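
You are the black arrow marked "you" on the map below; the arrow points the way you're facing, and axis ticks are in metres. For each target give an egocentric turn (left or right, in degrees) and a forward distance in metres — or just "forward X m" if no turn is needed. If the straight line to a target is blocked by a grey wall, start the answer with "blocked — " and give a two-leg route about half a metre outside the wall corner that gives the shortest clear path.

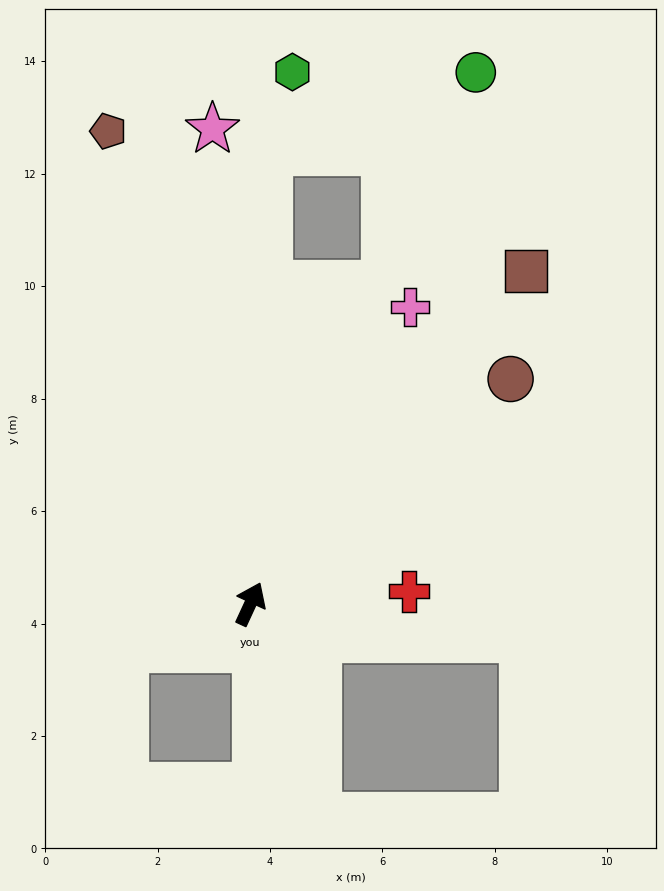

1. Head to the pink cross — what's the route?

turn right 3°, forward 6.0 m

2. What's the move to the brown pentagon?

turn left 42°, forward 8.8 m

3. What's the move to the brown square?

turn right 15°, forward 7.7 m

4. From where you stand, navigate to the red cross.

turn right 61°, forward 2.8 m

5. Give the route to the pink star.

turn left 29°, forward 8.5 m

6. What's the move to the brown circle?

turn right 24°, forward 6.1 m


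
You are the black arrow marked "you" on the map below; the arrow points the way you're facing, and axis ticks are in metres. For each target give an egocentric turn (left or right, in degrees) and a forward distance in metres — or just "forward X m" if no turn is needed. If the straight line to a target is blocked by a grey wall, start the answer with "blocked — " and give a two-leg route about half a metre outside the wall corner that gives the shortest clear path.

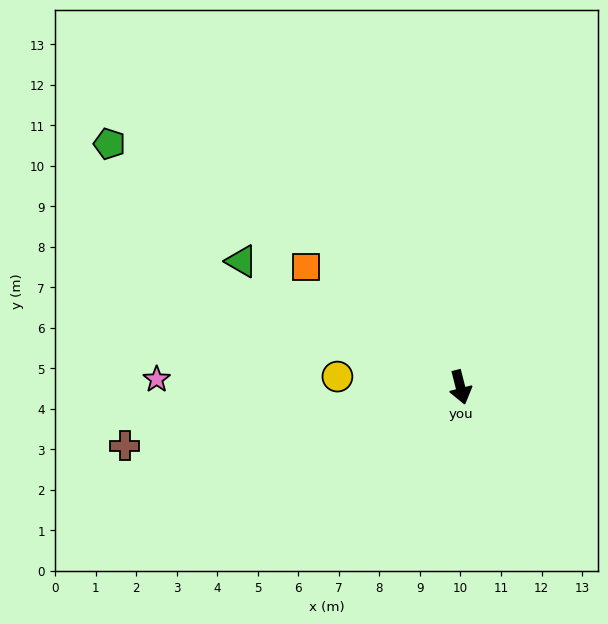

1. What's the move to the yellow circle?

turn right 109°, forward 3.0 m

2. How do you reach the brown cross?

turn right 94°, forward 8.4 m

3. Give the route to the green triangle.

turn right 134°, forward 6.2 m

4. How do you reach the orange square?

turn right 142°, forward 4.8 m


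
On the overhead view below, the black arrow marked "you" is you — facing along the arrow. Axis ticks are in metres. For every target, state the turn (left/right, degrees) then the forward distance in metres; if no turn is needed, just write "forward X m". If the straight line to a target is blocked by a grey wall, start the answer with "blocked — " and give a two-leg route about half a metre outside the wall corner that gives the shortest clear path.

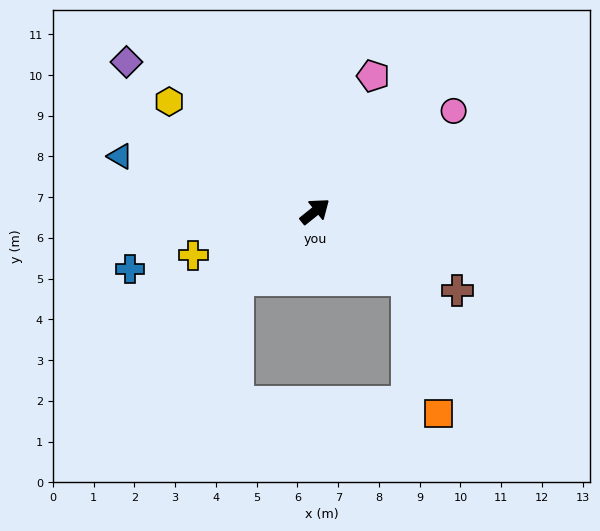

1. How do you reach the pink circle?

turn right 3°, forward 4.2 m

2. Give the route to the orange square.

blocked — turn right 75°, forward 2.8 m, then turn right 41°, forward 3.4 m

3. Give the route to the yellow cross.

turn left 161°, forward 3.2 m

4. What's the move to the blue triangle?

turn left 125°, forward 5.0 m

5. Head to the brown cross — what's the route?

turn right 68°, forward 4.0 m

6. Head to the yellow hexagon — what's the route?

turn left 104°, forward 4.5 m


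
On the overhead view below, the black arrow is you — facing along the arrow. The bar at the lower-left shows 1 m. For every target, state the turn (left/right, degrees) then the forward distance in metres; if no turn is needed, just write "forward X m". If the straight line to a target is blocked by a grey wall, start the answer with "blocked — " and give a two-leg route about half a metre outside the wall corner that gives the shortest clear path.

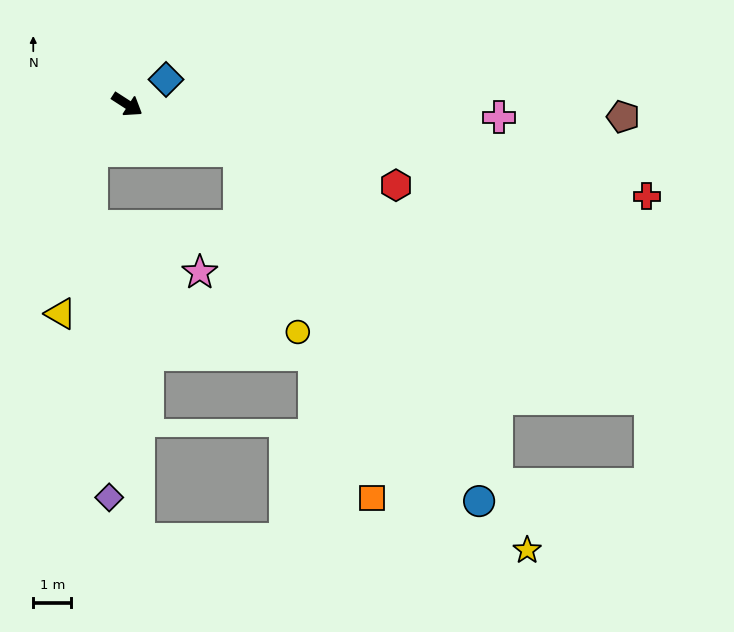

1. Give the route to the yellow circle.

blocked — turn left 10°, forward 3.2 m, then turn right 49°, forward 5.0 m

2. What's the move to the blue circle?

blocked — turn left 10°, forward 3.2 m, then turn right 33°, forward 11.2 m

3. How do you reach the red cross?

turn left 23°, forward 13.9 m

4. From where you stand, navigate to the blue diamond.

turn left 66°, forward 1.2 m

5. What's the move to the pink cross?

turn left 31°, forward 9.8 m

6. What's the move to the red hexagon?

turn left 16°, forward 7.4 m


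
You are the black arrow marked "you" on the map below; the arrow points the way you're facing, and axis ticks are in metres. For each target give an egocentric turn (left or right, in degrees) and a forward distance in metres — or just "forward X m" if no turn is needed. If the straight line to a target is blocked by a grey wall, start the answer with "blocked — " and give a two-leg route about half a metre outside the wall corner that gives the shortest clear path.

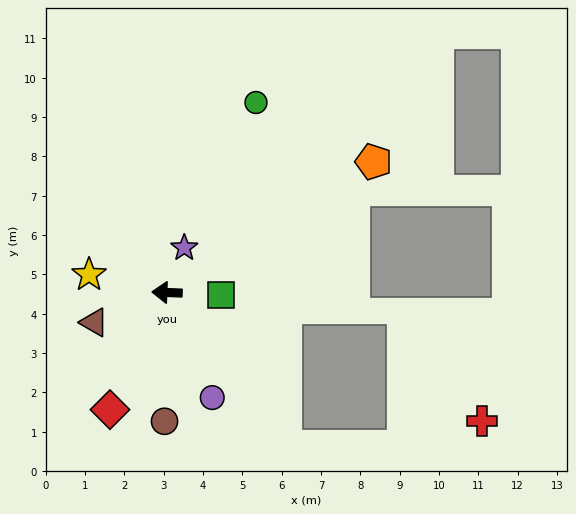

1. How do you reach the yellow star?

turn right 11°, forward 2.0 m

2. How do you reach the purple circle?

turn left 116°, forward 2.9 m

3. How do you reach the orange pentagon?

turn right 145°, forward 6.2 m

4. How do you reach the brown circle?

turn left 91°, forward 3.3 m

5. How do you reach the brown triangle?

turn left 25°, forward 2.0 m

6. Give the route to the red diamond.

turn left 66°, forward 3.3 m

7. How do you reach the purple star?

turn right 109°, forward 1.2 m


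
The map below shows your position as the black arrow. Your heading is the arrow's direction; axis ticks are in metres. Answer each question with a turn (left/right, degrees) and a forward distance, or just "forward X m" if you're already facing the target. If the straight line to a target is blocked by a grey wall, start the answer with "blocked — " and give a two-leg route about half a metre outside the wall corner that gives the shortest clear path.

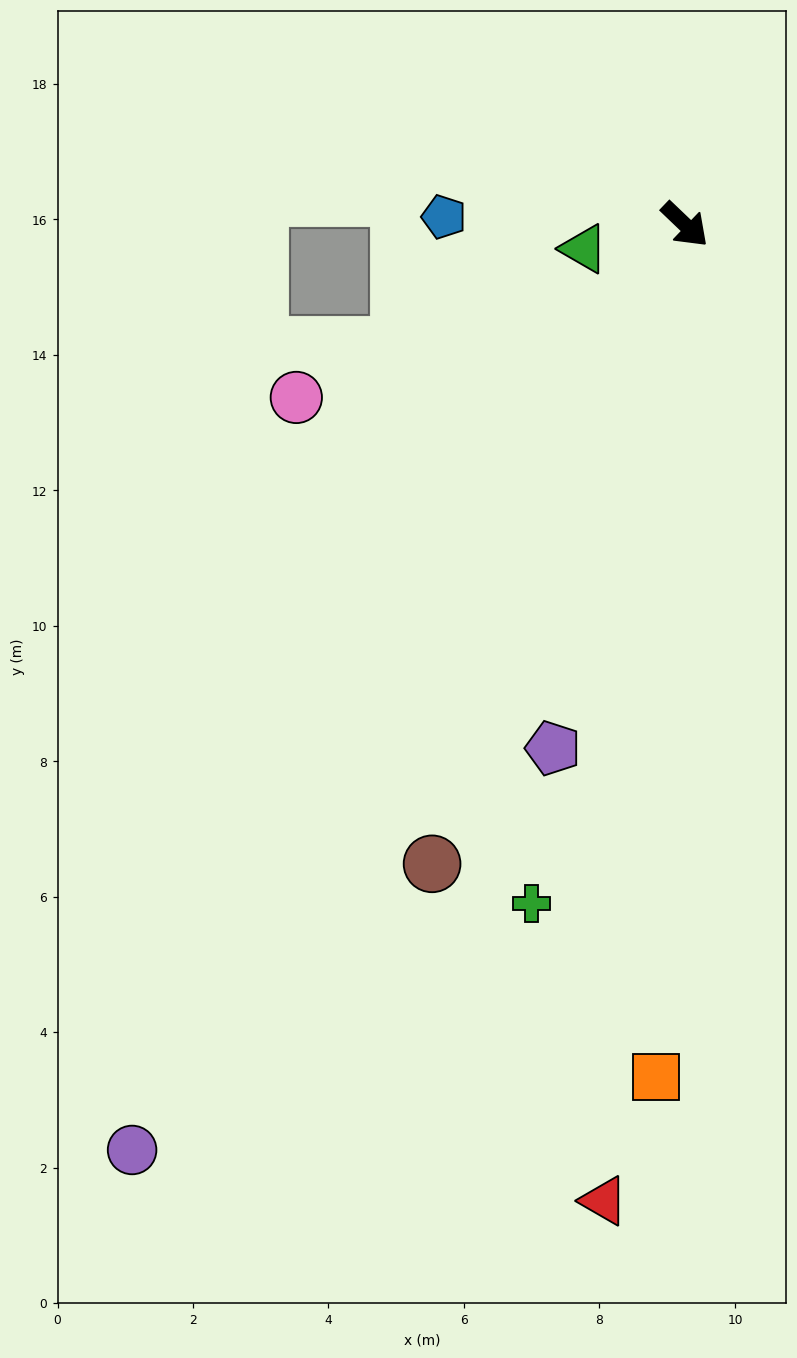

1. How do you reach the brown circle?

turn right 68°, forward 10.1 m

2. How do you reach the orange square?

turn right 48°, forward 12.6 m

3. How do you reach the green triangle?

turn right 123°, forward 1.5 m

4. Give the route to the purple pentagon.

turn right 60°, forward 8.0 m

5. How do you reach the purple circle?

turn right 77°, forward 15.9 m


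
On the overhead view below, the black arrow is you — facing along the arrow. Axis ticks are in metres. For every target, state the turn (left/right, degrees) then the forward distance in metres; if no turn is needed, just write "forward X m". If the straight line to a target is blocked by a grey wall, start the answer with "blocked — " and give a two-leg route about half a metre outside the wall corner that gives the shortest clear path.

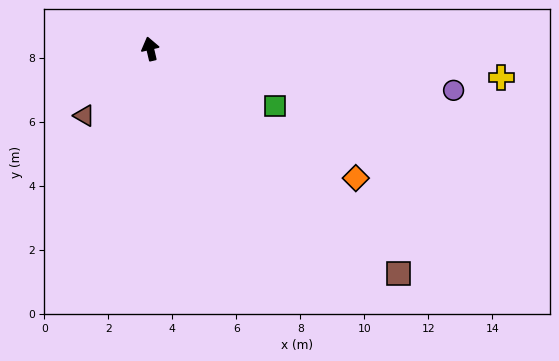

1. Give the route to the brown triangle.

turn left 122°, forward 2.9 m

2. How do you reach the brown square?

turn right 145°, forward 10.5 m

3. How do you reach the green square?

turn right 128°, forward 4.3 m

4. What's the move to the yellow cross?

turn right 108°, forward 11.0 m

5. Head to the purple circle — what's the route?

turn right 111°, forward 9.6 m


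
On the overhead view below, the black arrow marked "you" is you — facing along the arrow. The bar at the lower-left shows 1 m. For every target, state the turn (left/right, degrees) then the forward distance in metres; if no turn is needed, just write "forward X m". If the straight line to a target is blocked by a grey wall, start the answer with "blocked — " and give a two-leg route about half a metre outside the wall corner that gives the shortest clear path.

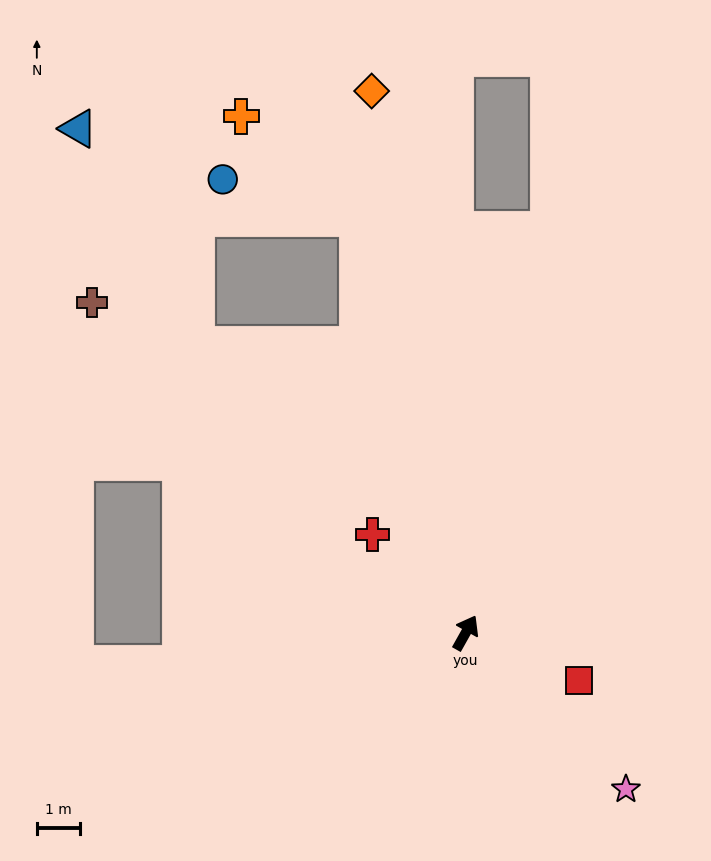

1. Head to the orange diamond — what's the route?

turn left 39°, forward 12.8 m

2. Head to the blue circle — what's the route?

blocked — turn left 44°, forward 10.0 m, then turn left 59°, forward 3.3 m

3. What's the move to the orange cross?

blocked — turn left 44°, forward 10.0 m, then turn left 34°, forward 3.6 m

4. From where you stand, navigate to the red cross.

turn left 73°, forward 3.2 m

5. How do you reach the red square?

turn right 84°, forward 2.9 m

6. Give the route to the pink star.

turn right 105°, forward 5.2 m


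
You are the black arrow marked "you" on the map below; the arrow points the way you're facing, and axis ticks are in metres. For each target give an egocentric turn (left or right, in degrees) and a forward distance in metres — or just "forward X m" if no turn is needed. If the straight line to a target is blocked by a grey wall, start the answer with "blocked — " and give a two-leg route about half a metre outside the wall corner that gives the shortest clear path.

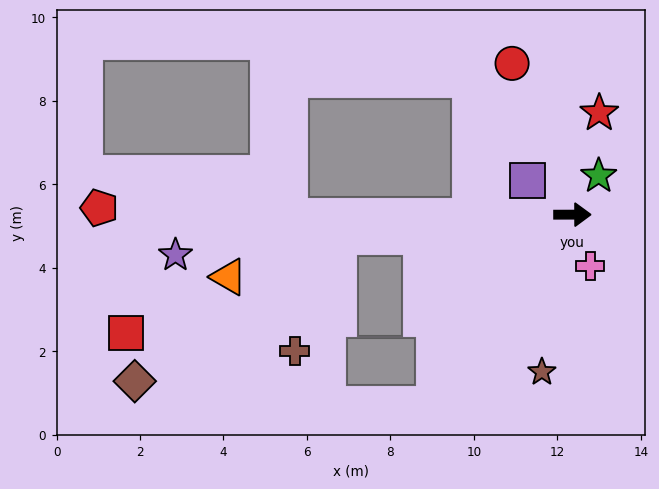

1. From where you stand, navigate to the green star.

turn left 56°, forward 1.1 m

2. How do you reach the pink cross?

turn right 71°, forward 1.3 m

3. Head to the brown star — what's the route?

turn right 101°, forward 3.8 m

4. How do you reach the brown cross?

blocked — turn right 175°, forward 5.6 m, then turn left 64°, forward 2.9 m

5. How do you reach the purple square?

turn left 142°, forward 1.4 m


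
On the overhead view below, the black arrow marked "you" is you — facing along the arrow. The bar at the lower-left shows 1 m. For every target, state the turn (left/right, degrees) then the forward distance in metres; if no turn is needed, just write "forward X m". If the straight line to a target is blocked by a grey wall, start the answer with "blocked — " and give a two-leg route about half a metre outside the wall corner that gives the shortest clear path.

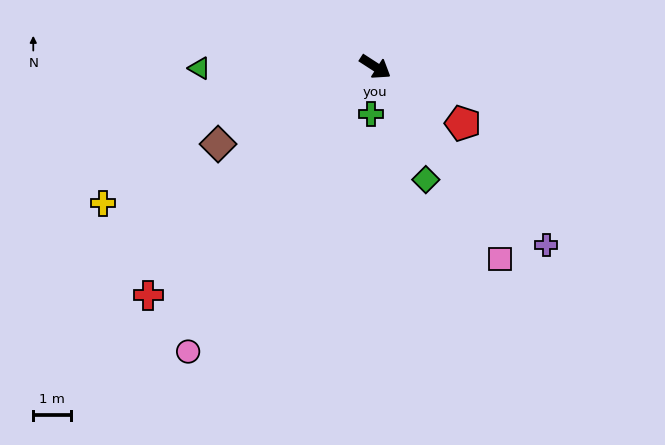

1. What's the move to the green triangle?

turn right 147°, forward 4.7 m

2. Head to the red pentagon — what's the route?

forward 2.8 m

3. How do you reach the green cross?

turn right 62°, forward 1.3 m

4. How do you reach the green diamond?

turn right 33°, forward 3.3 m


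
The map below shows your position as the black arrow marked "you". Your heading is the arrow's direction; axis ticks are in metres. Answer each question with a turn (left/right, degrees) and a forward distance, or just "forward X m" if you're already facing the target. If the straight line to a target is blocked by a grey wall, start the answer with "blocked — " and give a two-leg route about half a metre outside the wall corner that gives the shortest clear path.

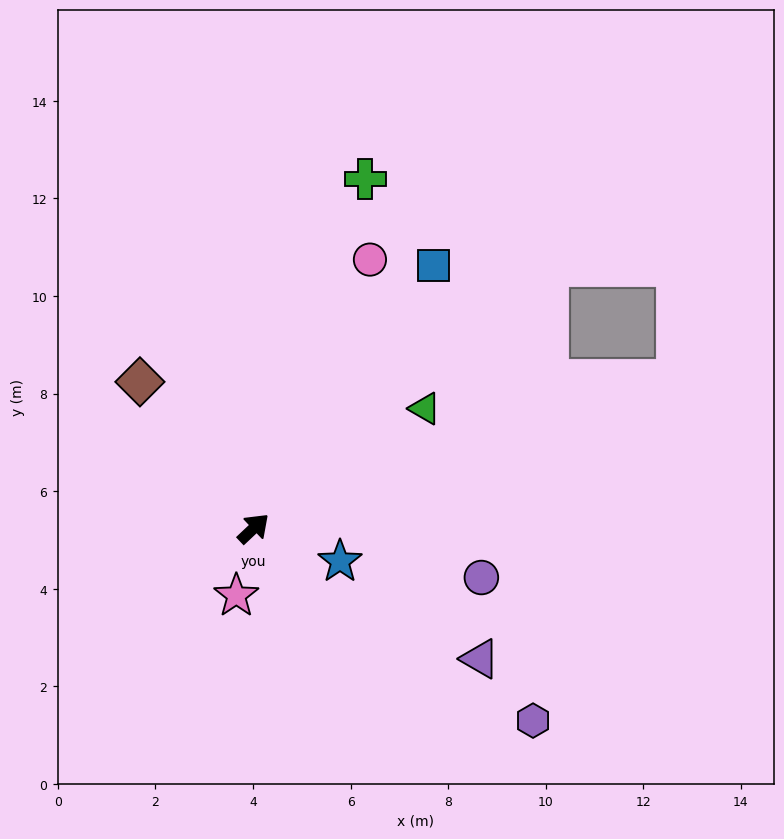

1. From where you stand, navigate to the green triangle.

turn right 8°, forward 4.3 m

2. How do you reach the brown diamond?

turn left 84°, forward 3.8 m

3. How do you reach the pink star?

turn right 148°, forward 1.4 m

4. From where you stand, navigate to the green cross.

turn left 29°, forward 7.5 m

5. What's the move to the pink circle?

turn left 23°, forward 6.0 m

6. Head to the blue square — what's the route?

turn left 12°, forward 6.5 m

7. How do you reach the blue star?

turn right 64°, forward 1.9 m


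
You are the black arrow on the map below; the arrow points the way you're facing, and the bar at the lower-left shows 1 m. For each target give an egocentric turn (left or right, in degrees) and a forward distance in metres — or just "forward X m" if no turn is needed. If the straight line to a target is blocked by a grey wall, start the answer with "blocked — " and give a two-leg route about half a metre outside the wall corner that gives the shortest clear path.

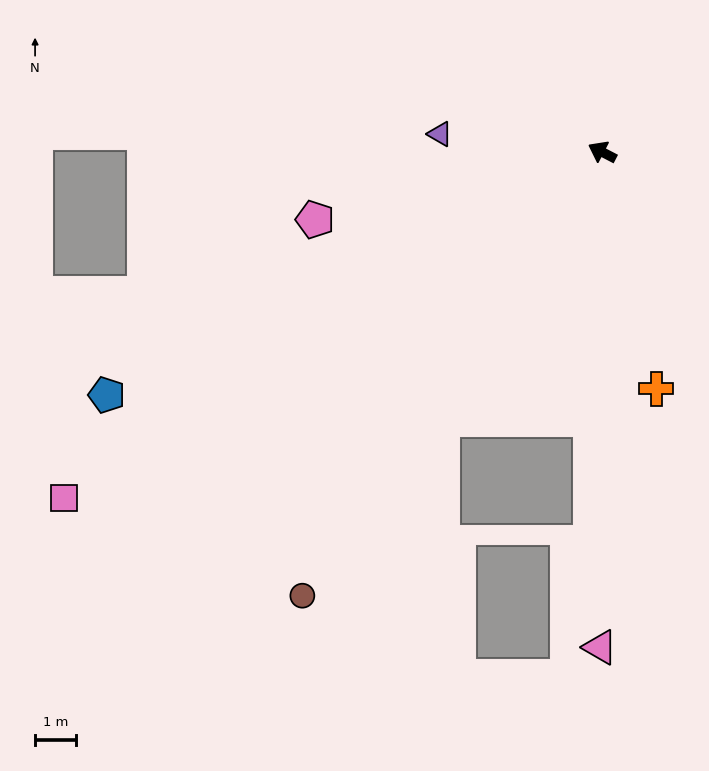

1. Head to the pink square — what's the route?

turn left 60°, forward 15.6 m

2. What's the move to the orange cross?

turn left 130°, forward 5.9 m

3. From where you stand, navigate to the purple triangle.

turn left 21°, forward 4.0 m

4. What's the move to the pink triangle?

turn left 117°, forward 12.1 m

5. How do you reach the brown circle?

turn left 83°, forward 13.1 m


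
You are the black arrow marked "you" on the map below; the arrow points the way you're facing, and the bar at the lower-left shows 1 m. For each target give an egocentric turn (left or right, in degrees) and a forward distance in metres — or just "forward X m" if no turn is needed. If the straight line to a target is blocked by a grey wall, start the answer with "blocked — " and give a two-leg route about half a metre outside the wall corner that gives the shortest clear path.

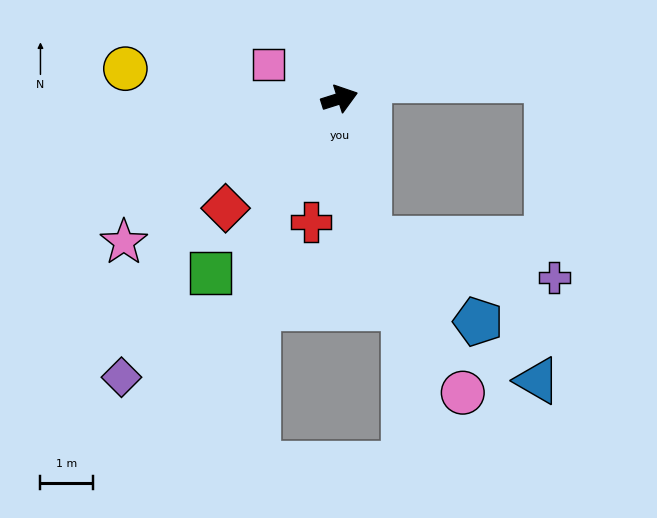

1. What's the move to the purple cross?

blocked — turn right 95°, forward 2.7 m, then turn left 66°, forward 3.6 m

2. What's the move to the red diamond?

turn right 154°, forward 3.0 m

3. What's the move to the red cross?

turn right 121°, forward 2.4 m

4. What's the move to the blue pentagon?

blocked — turn right 95°, forward 2.7 m, then turn left 40°, forward 2.6 m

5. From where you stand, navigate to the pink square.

turn left 137°, forward 1.5 m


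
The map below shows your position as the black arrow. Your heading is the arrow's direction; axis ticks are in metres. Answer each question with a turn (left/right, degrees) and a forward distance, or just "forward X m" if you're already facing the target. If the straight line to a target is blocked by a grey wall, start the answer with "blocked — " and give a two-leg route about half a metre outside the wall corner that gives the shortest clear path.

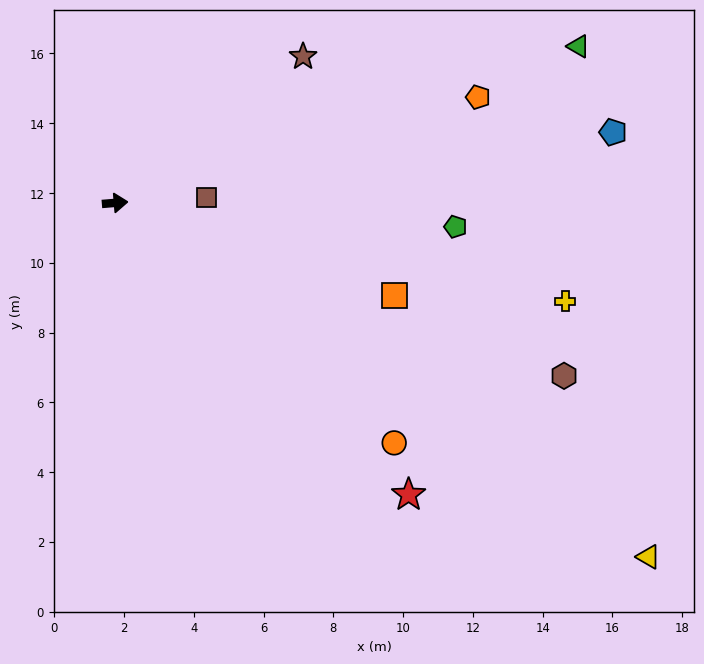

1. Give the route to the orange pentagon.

turn left 12°, forward 10.8 m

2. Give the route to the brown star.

turn left 33°, forward 6.8 m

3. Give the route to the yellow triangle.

turn right 38°, forward 18.3 m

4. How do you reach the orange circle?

turn right 45°, forward 10.5 m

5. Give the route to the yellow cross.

turn right 17°, forward 13.2 m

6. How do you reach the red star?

turn right 49°, forward 11.9 m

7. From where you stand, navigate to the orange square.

turn right 23°, forward 8.4 m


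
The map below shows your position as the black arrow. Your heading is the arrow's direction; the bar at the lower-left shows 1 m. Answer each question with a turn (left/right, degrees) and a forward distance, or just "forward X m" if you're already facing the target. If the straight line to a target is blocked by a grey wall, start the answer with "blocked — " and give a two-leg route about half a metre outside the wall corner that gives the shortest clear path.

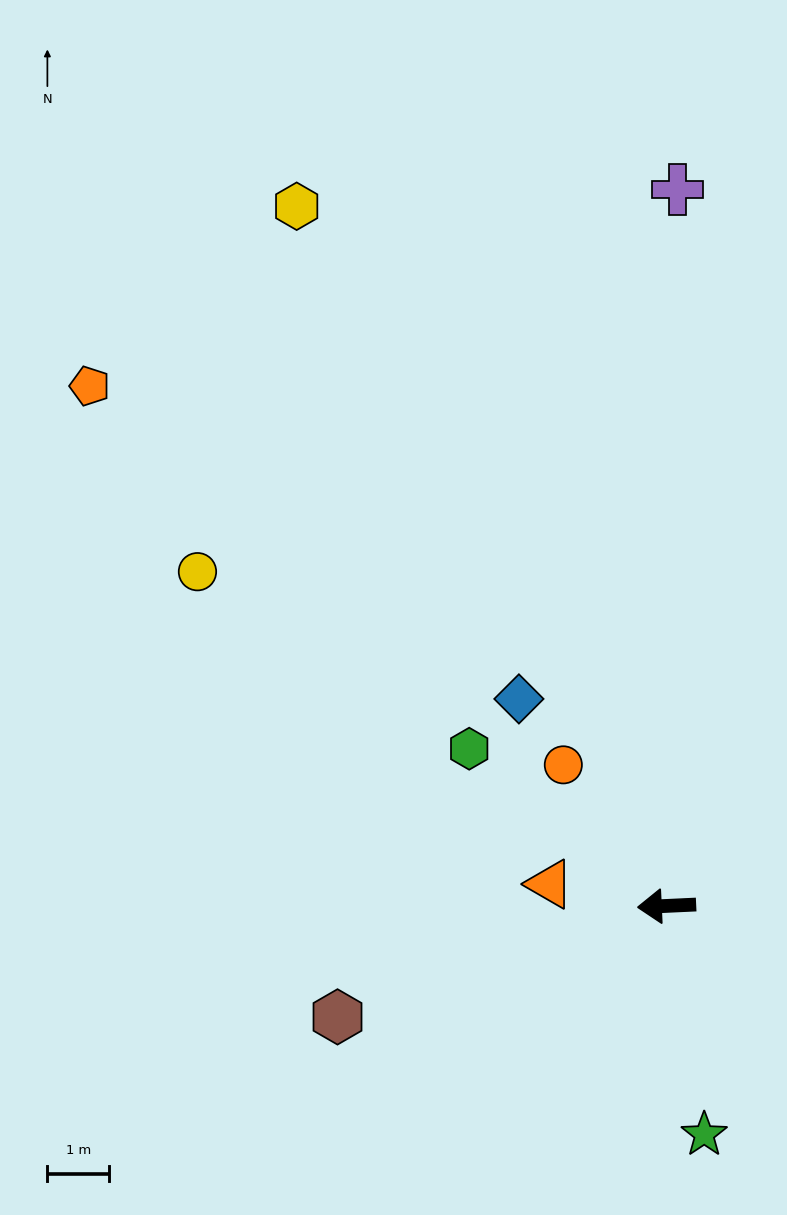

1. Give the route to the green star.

turn left 97°, forward 3.8 m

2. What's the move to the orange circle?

turn right 56°, forward 2.8 m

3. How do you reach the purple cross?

turn right 94°, forward 11.6 m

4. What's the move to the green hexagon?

turn right 41°, forward 4.1 m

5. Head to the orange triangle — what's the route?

turn right 13°, forward 1.9 m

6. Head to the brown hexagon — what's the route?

turn left 16°, forward 5.6 m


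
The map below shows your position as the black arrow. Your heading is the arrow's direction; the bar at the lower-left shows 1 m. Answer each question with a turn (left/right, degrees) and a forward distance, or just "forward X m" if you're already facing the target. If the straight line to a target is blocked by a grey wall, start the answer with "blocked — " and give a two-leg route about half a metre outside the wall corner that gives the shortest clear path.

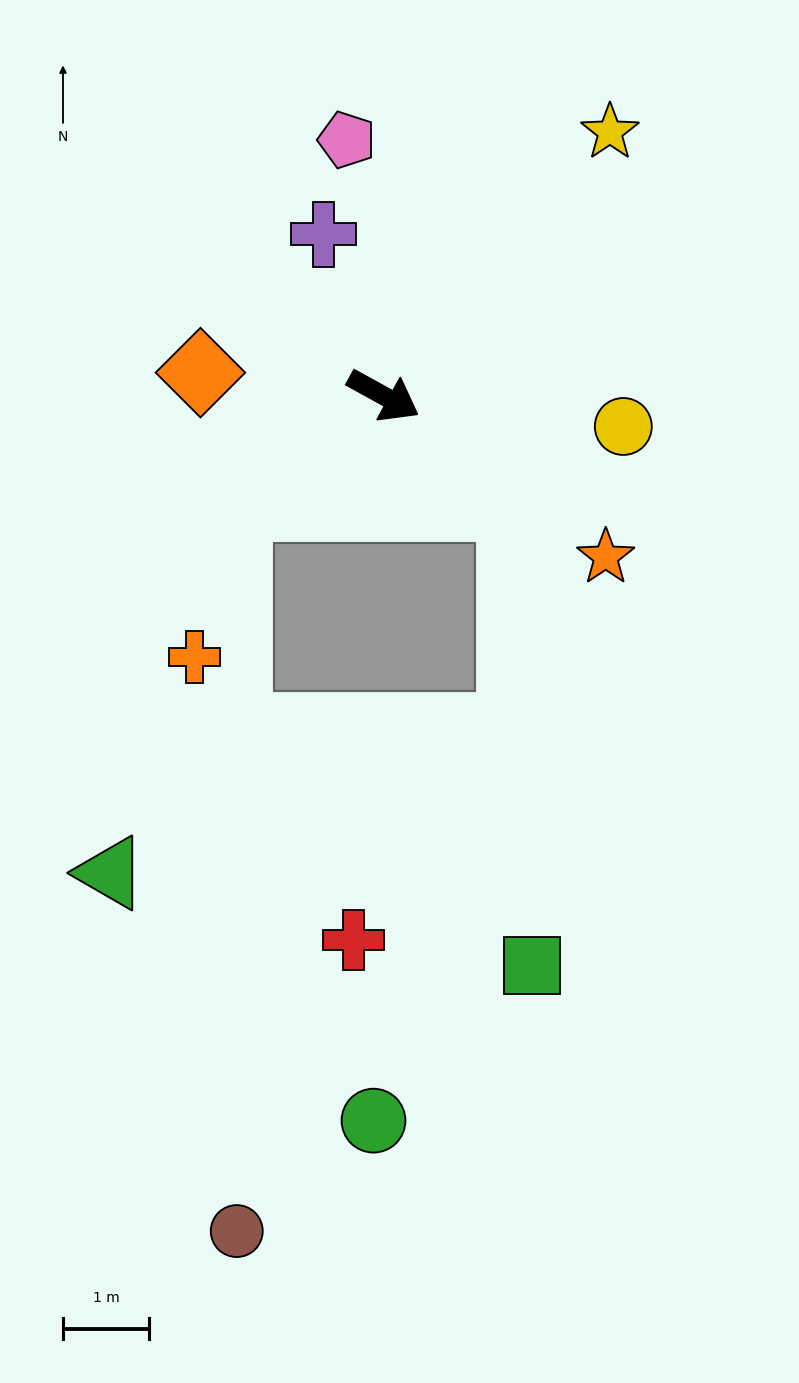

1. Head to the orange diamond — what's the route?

turn right 158°, forward 2.1 m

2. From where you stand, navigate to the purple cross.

turn left 139°, forward 2.0 m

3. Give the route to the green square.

blocked — turn right 11°, forward 2.0 m, then turn right 48°, forward 5.3 m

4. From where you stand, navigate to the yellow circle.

turn left 22°, forward 2.8 m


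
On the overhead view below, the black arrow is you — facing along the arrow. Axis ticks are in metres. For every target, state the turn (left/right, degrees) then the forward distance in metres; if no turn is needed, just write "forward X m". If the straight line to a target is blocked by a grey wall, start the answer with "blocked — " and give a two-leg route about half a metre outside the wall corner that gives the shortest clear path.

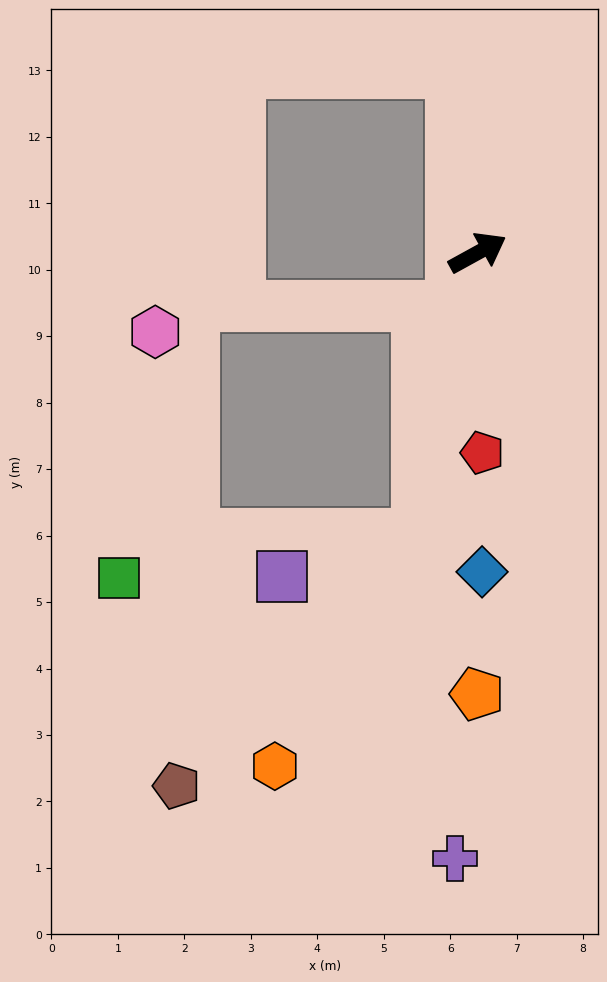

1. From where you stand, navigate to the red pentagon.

turn right 117°, forward 3.0 m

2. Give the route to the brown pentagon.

blocked — turn right 130°, forward 4.4 m, then turn right 33°, forward 5.2 m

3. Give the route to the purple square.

blocked — turn right 130°, forward 4.4 m, then turn right 63°, forward 2.2 m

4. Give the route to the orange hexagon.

blocked — turn right 130°, forward 4.4 m, then turn right 21°, forward 4.1 m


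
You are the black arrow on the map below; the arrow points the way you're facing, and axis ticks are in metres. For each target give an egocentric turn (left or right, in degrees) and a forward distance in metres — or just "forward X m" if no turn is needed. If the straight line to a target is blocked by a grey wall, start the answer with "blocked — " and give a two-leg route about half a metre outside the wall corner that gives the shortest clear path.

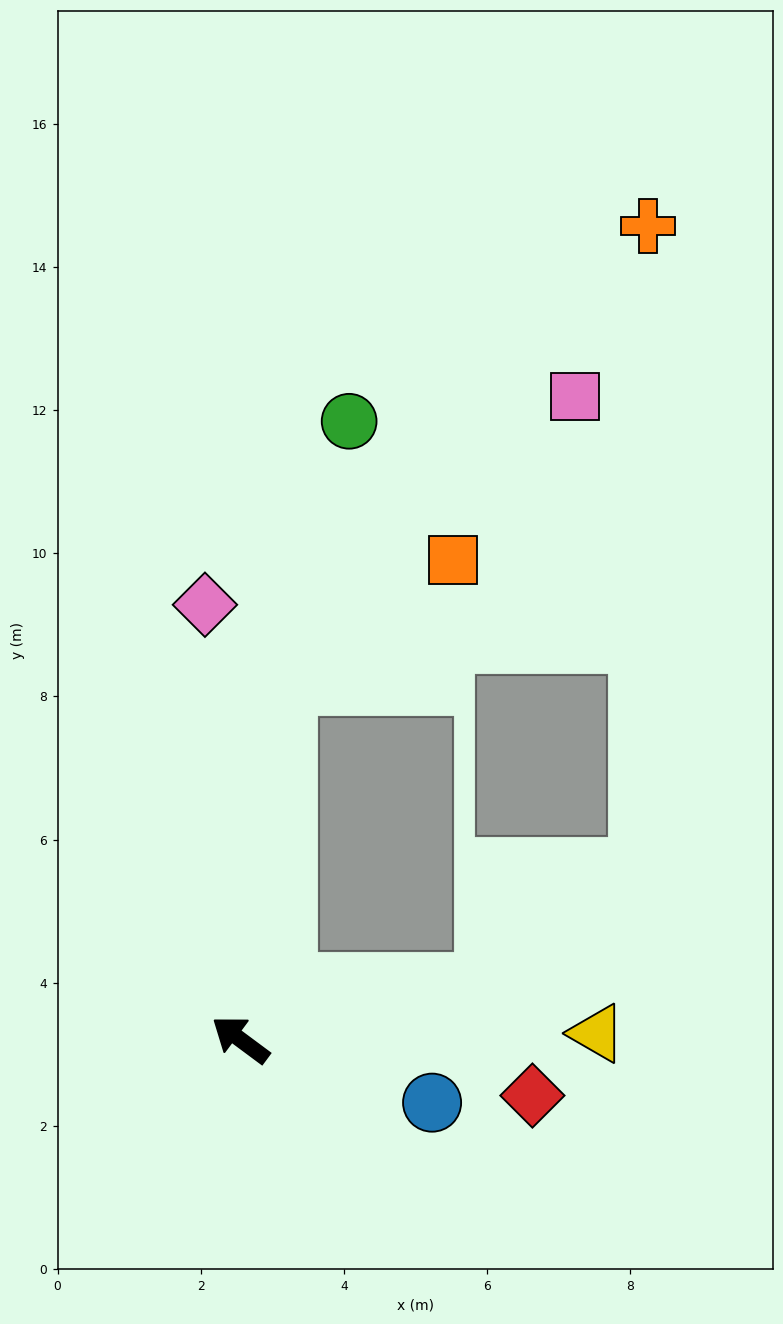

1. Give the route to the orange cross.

blocked — turn right 61°, forward 5.0 m, then turn right 31°, forward 8.2 m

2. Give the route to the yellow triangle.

turn right 142°, forward 5.0 m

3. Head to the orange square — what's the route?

blocked — turn right 61°, forward 5.0 m, then turn right 46°, forward 2.9 m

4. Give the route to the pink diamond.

turn right 49°, forward 6.1 m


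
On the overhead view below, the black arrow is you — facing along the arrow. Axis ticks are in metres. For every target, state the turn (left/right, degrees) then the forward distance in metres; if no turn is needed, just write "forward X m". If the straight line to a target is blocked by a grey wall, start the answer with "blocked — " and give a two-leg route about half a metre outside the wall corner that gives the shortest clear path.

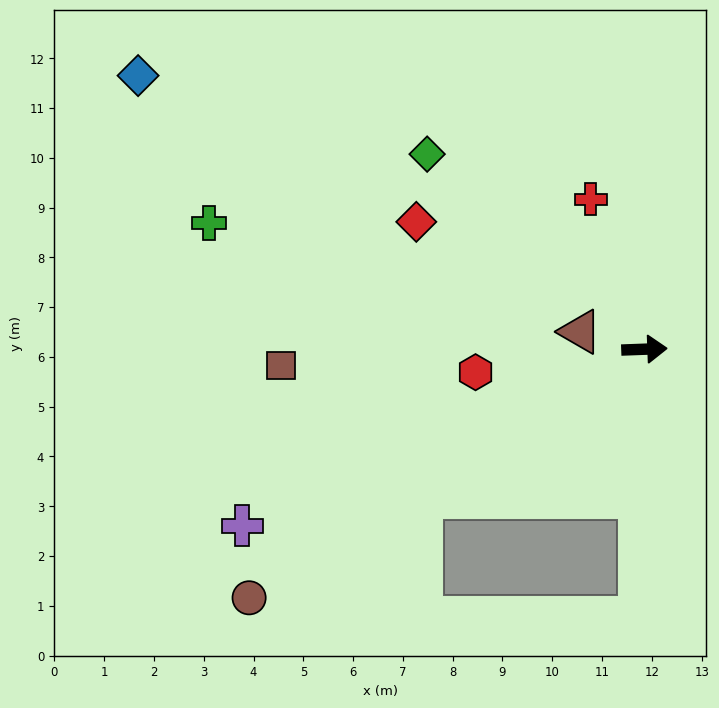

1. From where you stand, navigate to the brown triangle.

turn left 163°, forward 1.3 m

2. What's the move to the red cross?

turn left 108°, forward 3.2 m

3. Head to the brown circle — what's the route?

turn right 150°, forward 9.4 m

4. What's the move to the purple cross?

turn right 158°, forward 8.8 m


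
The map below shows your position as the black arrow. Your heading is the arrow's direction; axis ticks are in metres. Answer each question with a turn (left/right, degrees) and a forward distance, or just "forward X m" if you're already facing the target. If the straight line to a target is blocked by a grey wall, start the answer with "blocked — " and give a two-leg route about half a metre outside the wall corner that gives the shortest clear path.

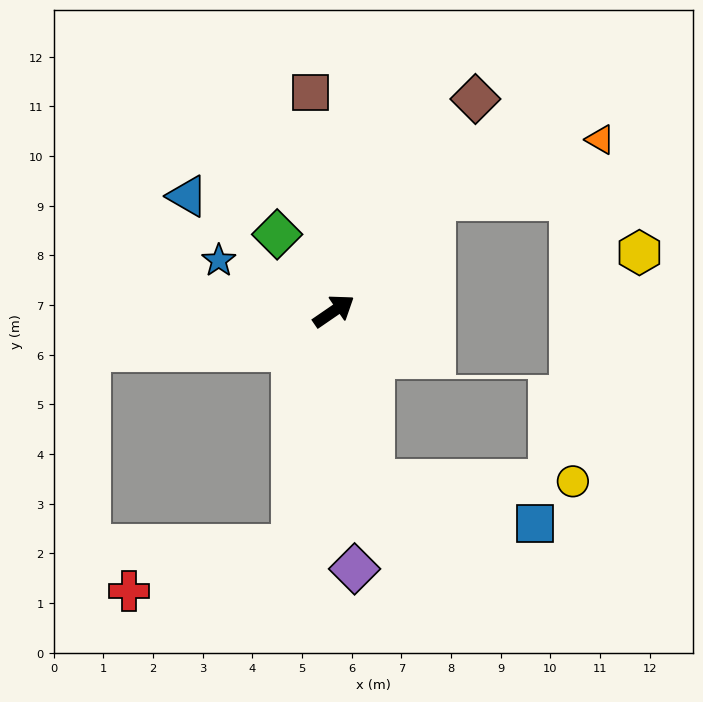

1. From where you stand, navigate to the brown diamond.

turn left 22°, forward 5.1 m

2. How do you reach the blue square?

blocked — turn right 111°, forward 3.5 m, then turn left 62°, forward 3.4 m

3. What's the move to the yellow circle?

blocked — turn right 111°, forward 3.5 m, then turn left 76°, forward 4.0 m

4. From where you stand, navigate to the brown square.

turn left 62°, forward 4.4 m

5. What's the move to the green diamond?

turn left 92°, forward 1.9 m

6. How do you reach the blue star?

turn left 122°, forward 2.5 m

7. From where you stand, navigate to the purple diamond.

turn right 120°, forward 5.2 m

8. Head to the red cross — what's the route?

blocked — turn right 134°, forward 4.8 m, then turn right 65°, forward 3.4 m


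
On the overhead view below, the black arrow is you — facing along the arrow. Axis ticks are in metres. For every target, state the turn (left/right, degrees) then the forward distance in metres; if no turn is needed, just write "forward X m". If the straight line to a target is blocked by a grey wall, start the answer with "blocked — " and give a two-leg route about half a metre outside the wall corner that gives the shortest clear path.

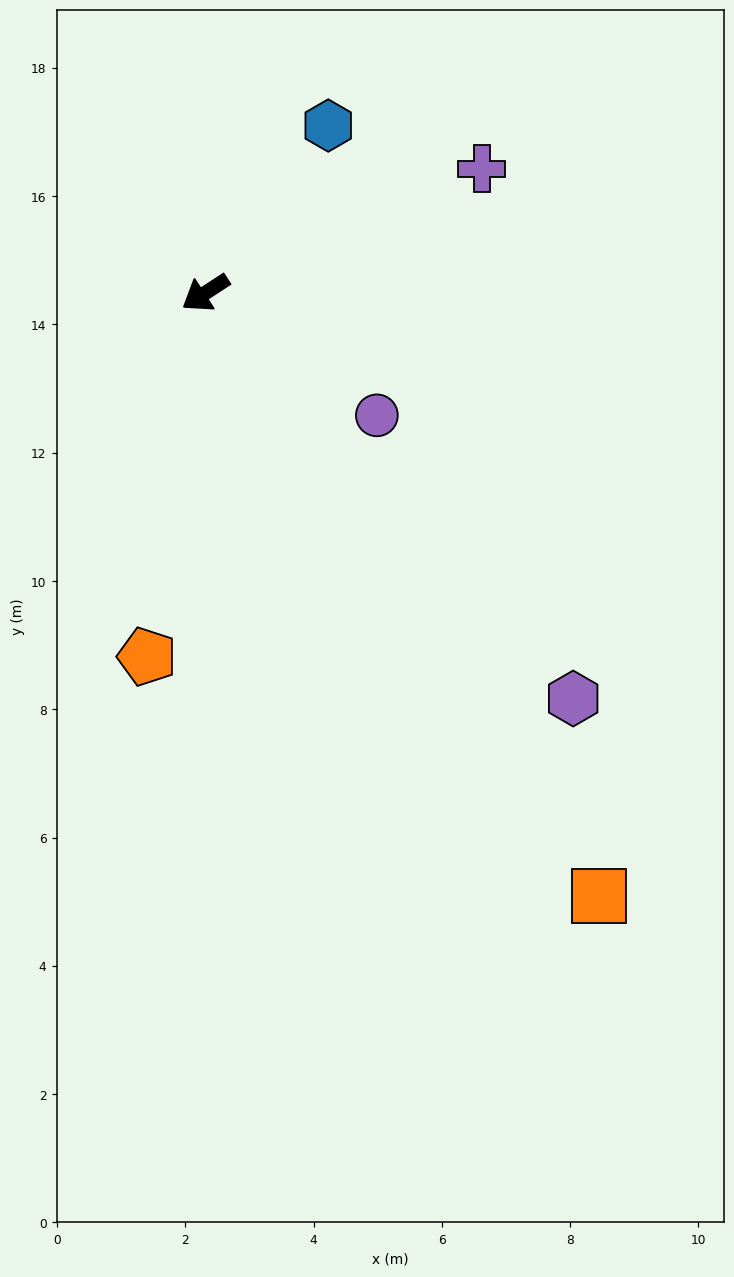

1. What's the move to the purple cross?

turn left 171°, forward 4.7 m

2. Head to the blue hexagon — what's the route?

turn right 159°, forward 3.2 m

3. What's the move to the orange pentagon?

turn left 48°, forward 5.7 m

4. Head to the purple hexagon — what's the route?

turn left 99°, forward 8.5 m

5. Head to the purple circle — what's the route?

turn left 111°, forward 3.3 m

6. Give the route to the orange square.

turn left 90°, forward 11.2 m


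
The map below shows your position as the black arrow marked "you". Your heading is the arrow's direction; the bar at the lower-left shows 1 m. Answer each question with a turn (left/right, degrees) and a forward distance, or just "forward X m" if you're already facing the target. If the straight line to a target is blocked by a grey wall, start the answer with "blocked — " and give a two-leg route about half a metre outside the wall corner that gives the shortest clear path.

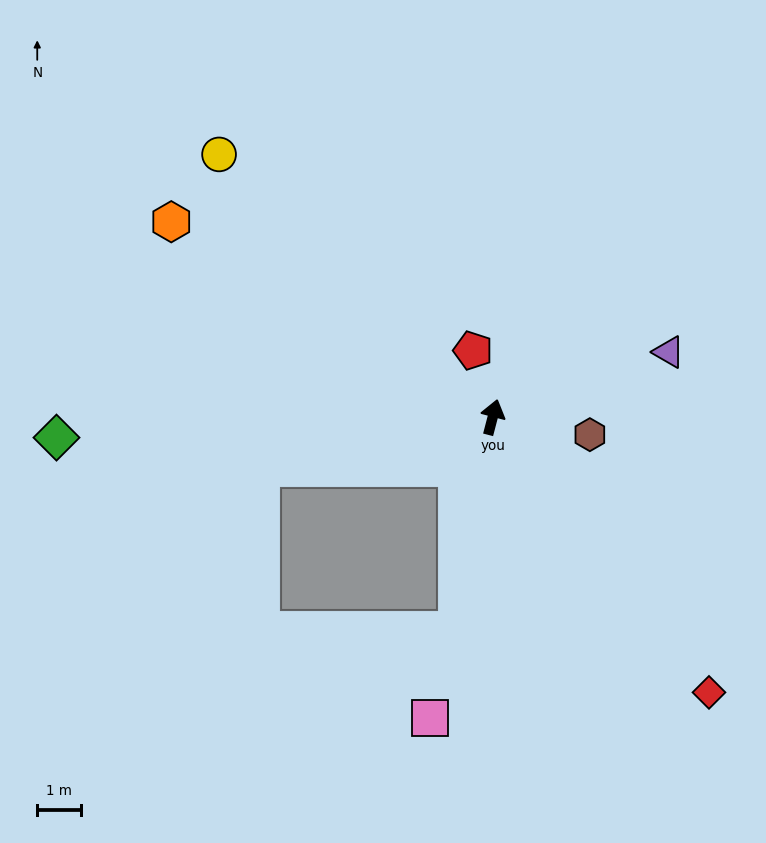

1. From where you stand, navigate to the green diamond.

turn left 107°, forward 9.9 m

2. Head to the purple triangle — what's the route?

turn right 55°, forward 4.3 m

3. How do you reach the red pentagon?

turn left 31°, forward 1.6 m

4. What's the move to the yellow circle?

turn left 61°, forward 8.6 m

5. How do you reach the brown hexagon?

turn right 86°, forward 2.2 m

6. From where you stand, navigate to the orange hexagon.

turn left 73°, forward 8.5 m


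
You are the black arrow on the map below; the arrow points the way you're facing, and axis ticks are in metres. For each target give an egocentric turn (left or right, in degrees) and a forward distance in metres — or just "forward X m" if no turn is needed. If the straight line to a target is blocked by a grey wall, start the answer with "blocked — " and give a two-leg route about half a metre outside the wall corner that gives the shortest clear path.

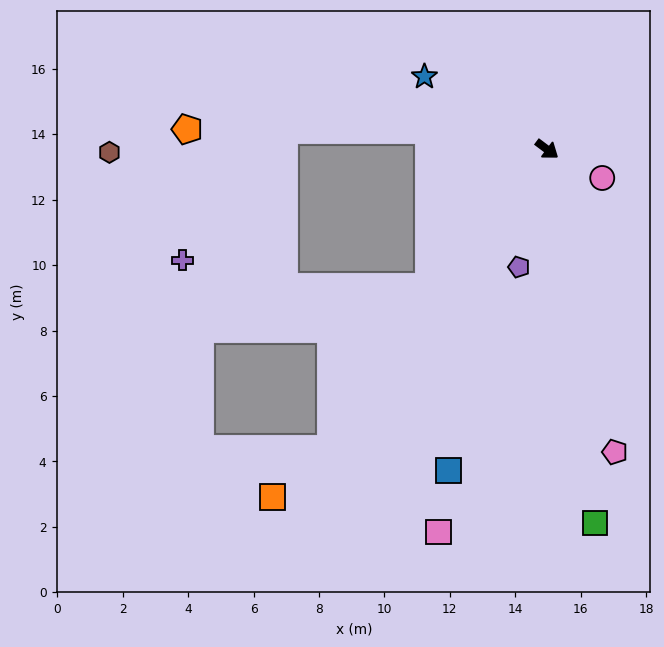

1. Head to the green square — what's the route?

turn right 46°, forward 11.5 m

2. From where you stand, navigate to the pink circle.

turn left 9°, forward 1.9 m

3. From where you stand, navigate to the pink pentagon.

turn right 41°, forward 9.5 m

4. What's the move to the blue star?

turn right 174°, forward 4.4 m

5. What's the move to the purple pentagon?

turn right 67°, forward 3.7 m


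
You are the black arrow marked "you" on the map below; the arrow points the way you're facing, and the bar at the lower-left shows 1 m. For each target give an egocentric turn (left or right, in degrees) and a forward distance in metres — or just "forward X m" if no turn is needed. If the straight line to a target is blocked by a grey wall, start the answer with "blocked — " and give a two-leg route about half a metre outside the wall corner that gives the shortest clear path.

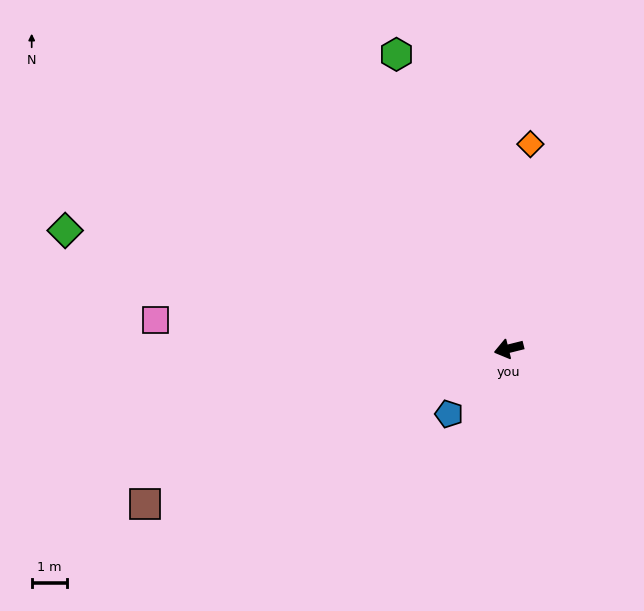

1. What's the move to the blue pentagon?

turn left 34°, forward 2.5 m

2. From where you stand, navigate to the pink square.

turn right 19°, forward 9.9 m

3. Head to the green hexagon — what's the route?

turn right 83°, forward 8.8 m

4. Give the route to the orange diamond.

turn right 110°, forward 5.8 m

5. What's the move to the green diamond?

turn right 29°, forward 12.8 m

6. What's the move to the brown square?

turn left 9°, forward 11.0 m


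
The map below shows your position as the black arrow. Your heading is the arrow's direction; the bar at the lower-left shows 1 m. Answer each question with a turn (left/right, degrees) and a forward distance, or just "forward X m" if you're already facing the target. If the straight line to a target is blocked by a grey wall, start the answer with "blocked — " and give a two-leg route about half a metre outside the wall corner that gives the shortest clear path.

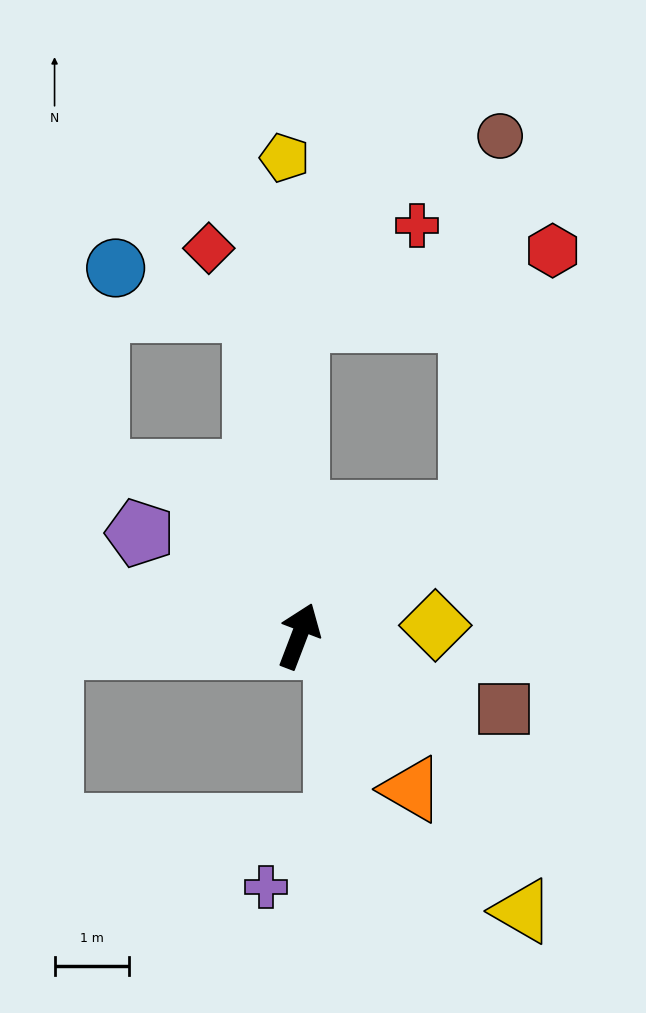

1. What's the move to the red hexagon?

blocked — turn right 33°, forward 2.8 m, then turn left 36°, forward 3.7 m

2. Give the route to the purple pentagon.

turn left 78°, forward 2.5 m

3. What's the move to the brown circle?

blocked — turn right 33°, forward 2.8 m, then turn left 49°, forward 5.1 m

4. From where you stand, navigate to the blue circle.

blocked — turn left 29°, forward 4.4 m, then turn left 65°, forward 1.9 m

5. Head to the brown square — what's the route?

turn right 89°, forward 2.9 m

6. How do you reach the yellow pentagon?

turn left 23°, forward 6.4 m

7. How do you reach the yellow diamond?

turn right 65°, forward 1.8 m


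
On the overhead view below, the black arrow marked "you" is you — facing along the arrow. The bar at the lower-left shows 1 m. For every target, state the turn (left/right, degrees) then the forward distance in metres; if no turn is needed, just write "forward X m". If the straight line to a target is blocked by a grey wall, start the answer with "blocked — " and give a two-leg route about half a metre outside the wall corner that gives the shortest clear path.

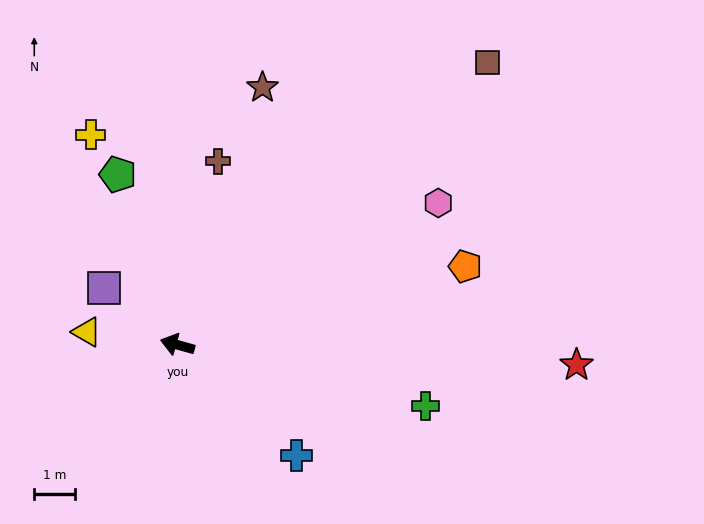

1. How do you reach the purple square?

turn right 22°, forward 2.3 m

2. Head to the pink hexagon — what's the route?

turn right 136°, forward 7.2 m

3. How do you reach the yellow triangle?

turn left 8°, forward 2.2 m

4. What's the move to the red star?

turn right 167°, forward 9.8 m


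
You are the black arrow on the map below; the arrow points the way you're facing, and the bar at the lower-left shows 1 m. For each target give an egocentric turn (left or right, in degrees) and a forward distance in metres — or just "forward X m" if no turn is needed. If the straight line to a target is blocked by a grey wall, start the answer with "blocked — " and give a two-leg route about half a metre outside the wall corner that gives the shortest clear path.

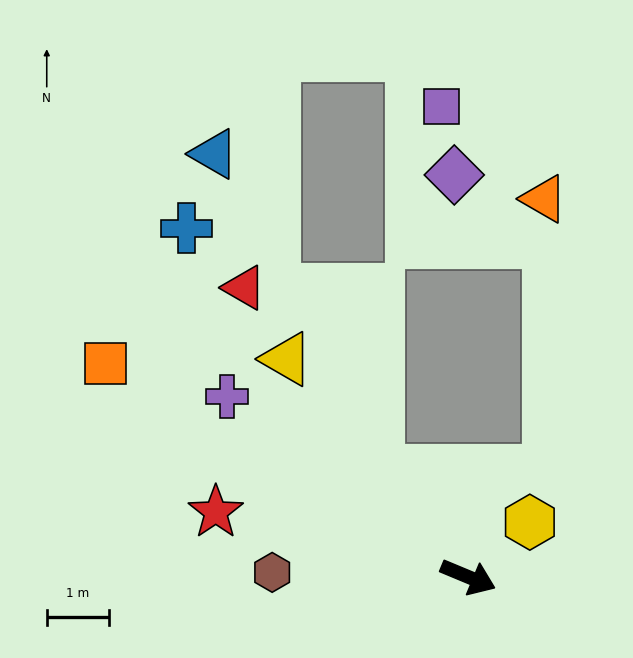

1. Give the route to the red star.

turn right 172°, forward 4.2 m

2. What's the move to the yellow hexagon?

turn left 64°, forward 1.3 m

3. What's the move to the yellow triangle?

turn left 152°, forward 4.6 m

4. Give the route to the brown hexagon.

turn right 159°, forward 3.2 m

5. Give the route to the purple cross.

turn left 166°, forward 4.9 m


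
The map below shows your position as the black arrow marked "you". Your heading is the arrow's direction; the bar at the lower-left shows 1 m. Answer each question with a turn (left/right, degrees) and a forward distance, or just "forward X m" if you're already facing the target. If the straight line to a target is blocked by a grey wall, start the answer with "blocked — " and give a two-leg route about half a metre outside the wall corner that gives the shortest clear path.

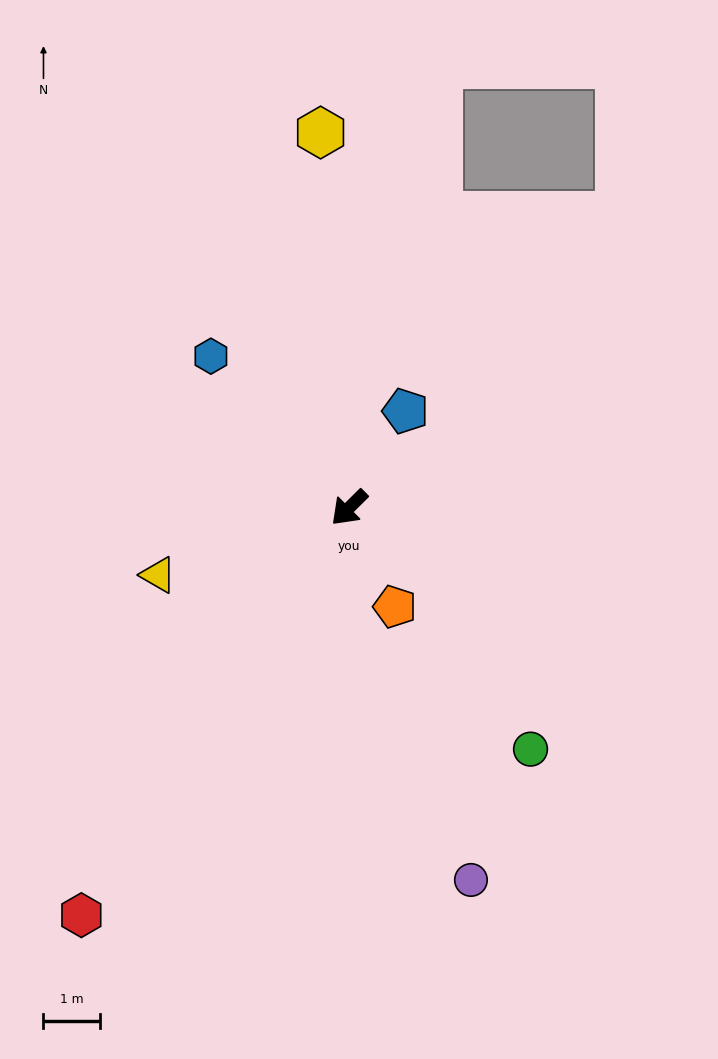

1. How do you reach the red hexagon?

turn left 12°, forward 8.7 m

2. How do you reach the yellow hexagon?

turn right 130°, forward 6.7 m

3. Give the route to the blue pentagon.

turn right 165°, forward 2.0 m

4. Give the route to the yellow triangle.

turn right 25°, forward 3.6 m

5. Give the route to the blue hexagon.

turn right 92°, forward 3.7 m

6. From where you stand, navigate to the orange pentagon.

turn left 70°, forward 1.9 m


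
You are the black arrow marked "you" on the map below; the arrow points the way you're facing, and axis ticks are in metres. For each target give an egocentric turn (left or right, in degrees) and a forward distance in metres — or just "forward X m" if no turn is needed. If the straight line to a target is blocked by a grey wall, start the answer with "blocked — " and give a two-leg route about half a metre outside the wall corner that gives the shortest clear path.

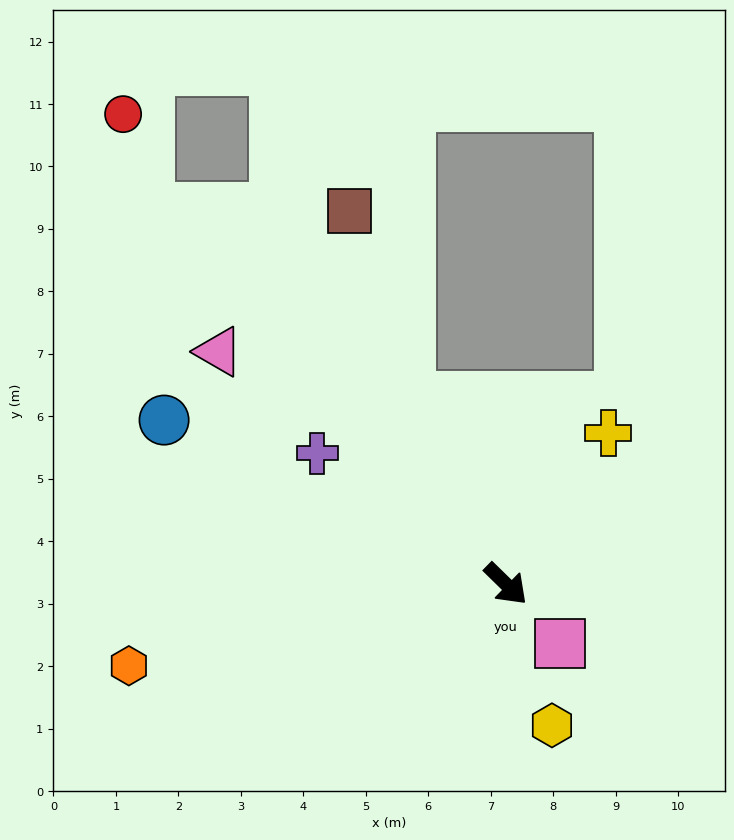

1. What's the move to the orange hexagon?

turn right 123°, forward 6.2 m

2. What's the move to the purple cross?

turn right 170°, forward 3.7 m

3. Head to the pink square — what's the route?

turn right 3°, forward 1.3 m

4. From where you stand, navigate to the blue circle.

turn right 161°, forward 6.1 m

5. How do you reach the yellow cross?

turn left 100°, forward 2.9 m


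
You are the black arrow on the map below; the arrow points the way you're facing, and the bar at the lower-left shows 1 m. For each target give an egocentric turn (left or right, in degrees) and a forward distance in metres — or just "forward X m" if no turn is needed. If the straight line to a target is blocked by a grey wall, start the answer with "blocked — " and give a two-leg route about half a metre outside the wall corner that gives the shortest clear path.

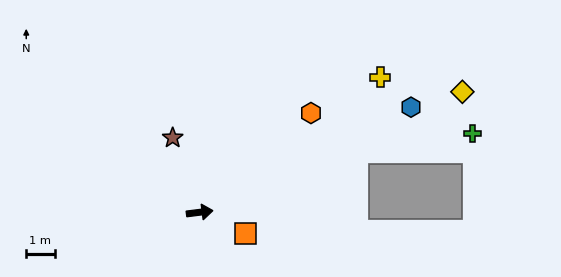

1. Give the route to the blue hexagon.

turn left 19°, forward 8.3 m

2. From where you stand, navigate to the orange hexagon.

turn left 35°, forward 5.2 m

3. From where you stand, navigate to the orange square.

turn right 32°, forward 1.8 m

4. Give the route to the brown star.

turn left 103°, forward 2.8 m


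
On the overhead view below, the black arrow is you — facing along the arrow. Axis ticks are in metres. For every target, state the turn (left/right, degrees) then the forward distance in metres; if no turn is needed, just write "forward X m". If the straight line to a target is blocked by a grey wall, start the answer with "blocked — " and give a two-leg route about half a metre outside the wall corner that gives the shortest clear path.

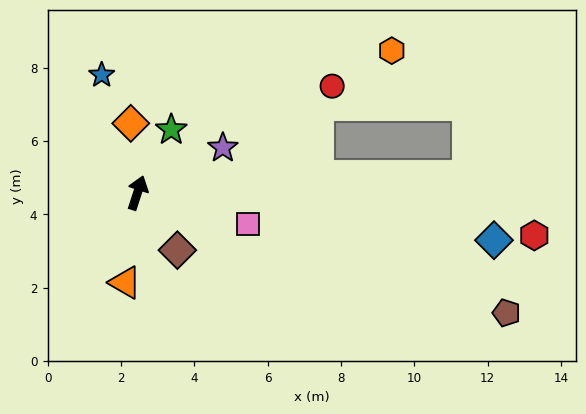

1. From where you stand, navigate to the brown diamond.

turn right 127°, forward 1.9 m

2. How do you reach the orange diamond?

turn left 24°, forward 1.9 m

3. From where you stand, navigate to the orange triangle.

turn right 170°, forward 2.5 m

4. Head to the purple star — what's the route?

turn right 44°, forward 2.6 m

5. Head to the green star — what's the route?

turn right 10°, forward 2.0 m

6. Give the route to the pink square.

turn right 88°, forward 3.1 m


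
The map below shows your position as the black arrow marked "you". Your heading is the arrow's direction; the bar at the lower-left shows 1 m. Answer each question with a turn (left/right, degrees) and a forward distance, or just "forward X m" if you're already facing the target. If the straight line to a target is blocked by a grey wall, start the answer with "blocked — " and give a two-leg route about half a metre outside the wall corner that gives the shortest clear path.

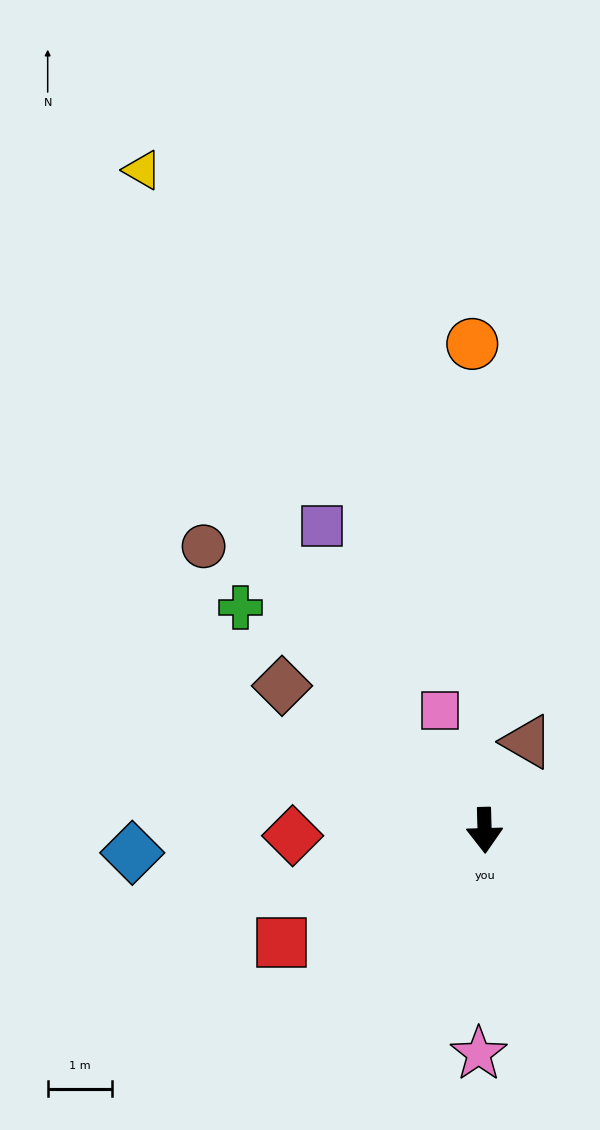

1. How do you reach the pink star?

turn right 3°, forward 3.5 m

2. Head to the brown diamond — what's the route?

turn right 127°, forward 3.9 m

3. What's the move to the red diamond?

turn right 90°, forward 3.0 m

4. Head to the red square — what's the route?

turn right 63°, forward 3.6 m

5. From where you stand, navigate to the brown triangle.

turn left 153°, forward 1.5 m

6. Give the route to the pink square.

turn right 161°, forward 2.0 m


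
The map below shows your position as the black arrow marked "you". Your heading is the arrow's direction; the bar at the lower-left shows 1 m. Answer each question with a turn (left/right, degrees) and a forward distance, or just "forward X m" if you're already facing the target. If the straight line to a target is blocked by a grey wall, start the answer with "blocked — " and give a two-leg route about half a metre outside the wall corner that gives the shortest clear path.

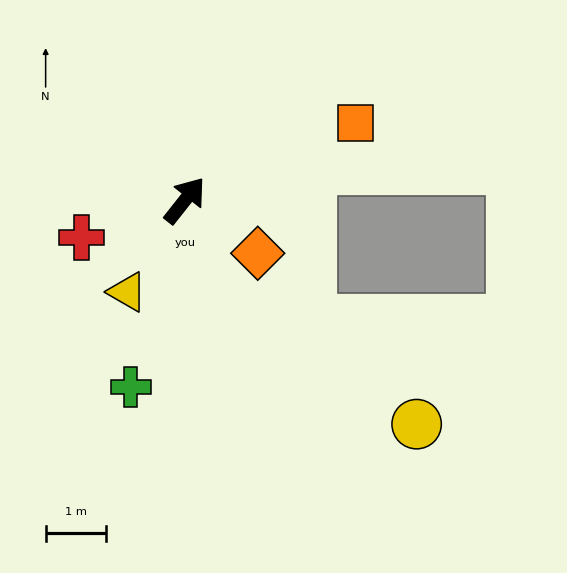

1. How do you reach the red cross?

turn left 148°, forward 1.8 m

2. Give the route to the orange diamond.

turn right 88°, forward 1.5 m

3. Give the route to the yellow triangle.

turn right 174°, forward 1.8 m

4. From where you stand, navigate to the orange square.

turn right 27°, forward 3.1 m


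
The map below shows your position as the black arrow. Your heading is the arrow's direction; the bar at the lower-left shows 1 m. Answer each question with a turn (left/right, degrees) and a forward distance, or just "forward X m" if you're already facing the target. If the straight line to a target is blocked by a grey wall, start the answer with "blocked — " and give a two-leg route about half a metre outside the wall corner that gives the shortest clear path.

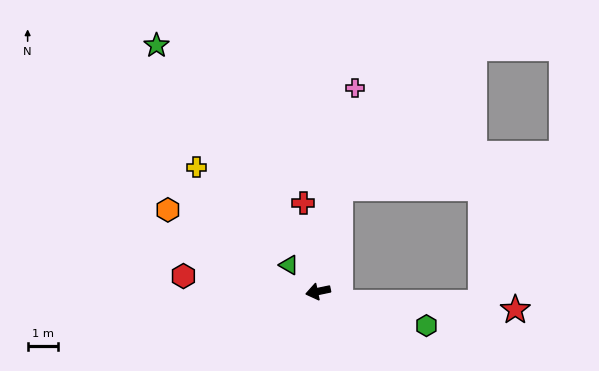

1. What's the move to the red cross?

turn right 92°, forward 2.9 m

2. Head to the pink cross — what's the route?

turn right 112°, forward 6.7 m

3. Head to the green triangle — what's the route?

turn right 54°, forward 1.3 m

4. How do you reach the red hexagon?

turn right 18°, forward 4.4 m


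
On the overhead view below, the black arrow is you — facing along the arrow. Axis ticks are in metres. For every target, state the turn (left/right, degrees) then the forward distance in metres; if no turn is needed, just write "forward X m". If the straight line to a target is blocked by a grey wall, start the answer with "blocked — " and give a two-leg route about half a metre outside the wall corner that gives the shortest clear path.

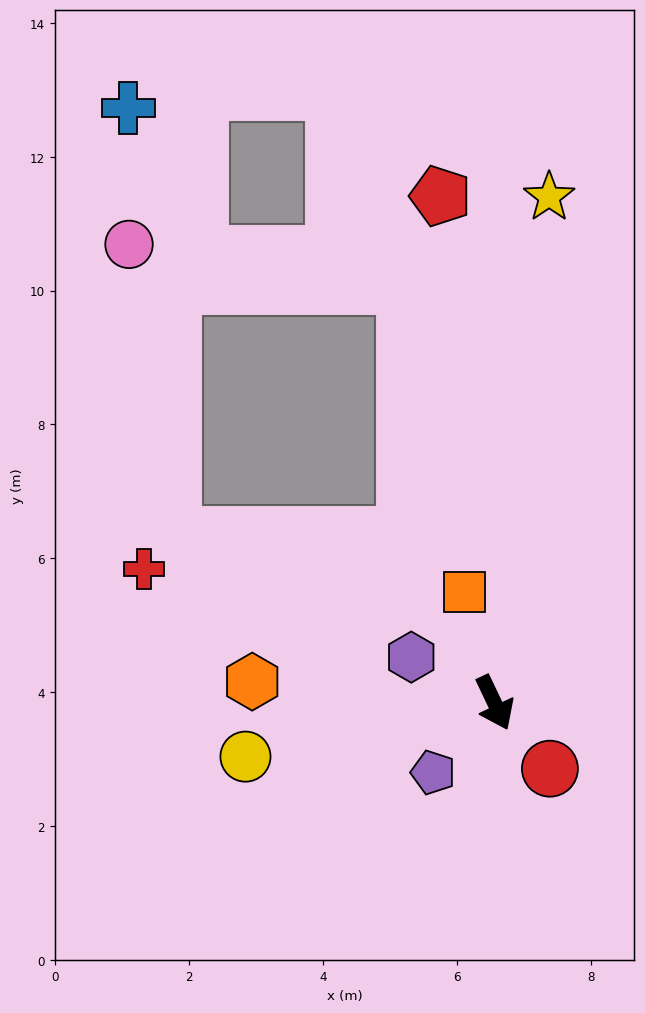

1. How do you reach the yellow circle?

turn right 103°, forward 3.8 m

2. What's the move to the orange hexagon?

turn right 120°, forward 3.6 m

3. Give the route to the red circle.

turn left 15°, forward 1.3 m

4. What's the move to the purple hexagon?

turn right 144°, forward 1.4 m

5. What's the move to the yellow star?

turn left 148°, forward 7.6 m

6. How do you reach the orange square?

turn left 170°, forward 1.7 m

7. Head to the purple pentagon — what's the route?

turn right 67°, forward 1.4 m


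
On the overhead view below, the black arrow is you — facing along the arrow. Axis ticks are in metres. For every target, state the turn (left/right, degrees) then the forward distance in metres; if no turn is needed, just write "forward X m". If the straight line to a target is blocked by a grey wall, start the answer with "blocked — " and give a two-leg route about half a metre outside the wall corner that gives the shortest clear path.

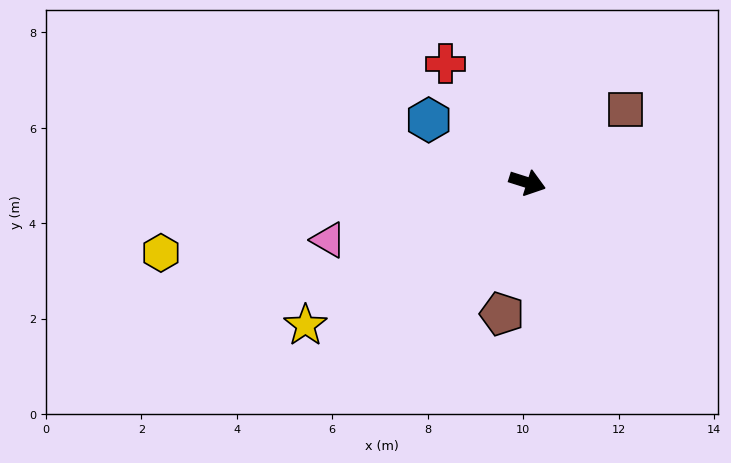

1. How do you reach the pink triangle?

turn right 146°, forward 4.3 m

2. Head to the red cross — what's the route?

turn left 142°, forward 3.0 m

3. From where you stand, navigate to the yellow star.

turn right 130°, forward 5.5 m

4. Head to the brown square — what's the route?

turn left 54°, forward 2.6 m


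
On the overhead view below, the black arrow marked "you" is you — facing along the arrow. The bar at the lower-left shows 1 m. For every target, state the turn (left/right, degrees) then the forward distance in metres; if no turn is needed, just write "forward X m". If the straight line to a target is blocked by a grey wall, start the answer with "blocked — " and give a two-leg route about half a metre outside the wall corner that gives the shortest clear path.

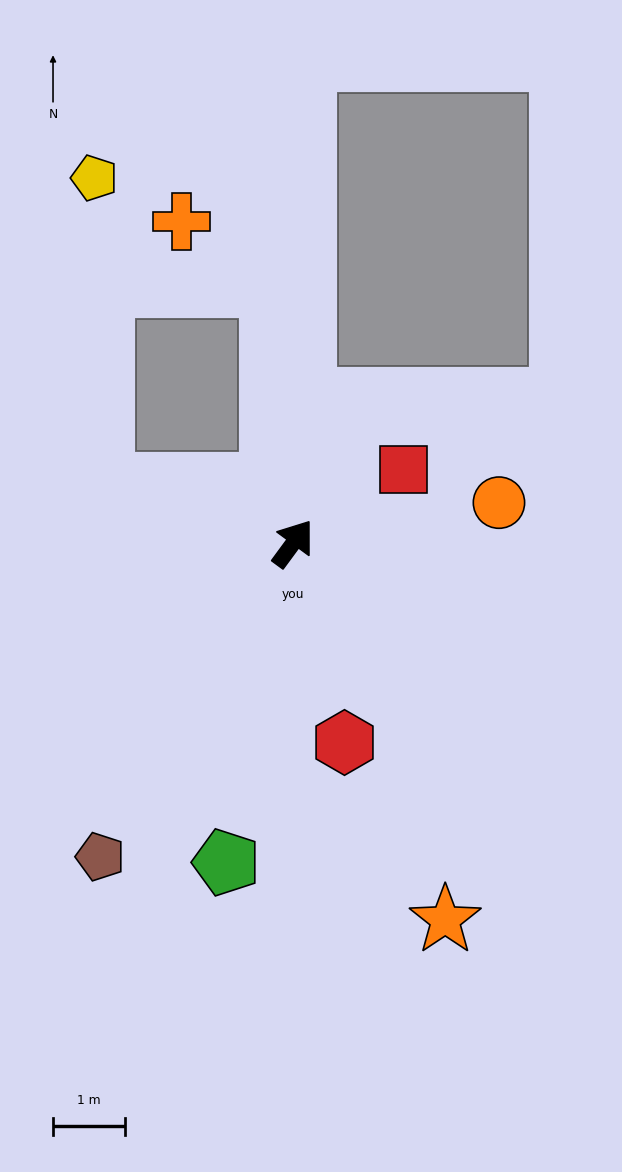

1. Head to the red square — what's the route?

turn right 20°, forward 1.8 m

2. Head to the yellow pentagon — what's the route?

blocked — turn left 109°, forward 2.8 m, then turn right 71°, forward 4.2 m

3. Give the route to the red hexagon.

turn right 129°, forward 2.9 m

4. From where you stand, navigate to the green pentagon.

turn right 156°, forward 4.5 m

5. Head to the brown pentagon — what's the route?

turn right 175°, forward 5.1 m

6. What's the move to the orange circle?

turn right 43°, forward 2.9 m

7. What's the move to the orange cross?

blocked — turn left 41°, forward 3.6 m, then turn left 49°, forward 1.5 m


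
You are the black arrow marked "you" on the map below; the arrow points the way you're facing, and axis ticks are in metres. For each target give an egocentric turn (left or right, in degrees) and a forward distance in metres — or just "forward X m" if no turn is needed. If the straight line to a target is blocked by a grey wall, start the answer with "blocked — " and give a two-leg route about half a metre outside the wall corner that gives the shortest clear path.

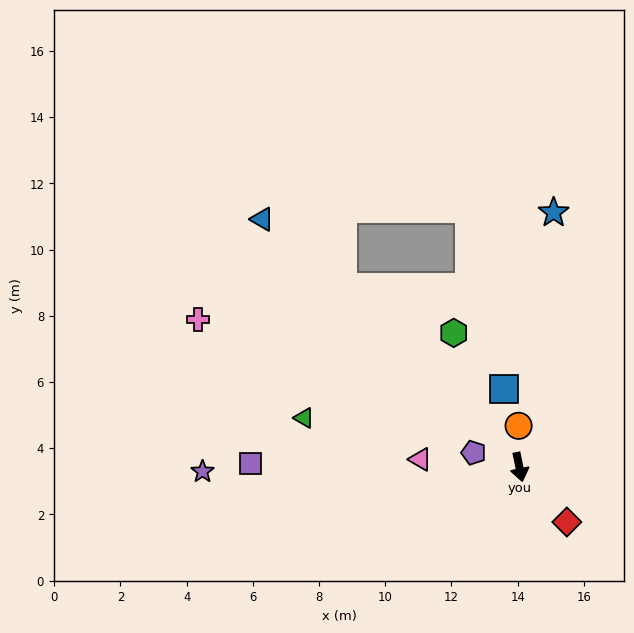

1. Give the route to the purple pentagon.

turn right 119°, forward 1.4 m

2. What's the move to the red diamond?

turn left 29°, forward 2.2 m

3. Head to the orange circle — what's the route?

turn left 169°, forward 1.2 m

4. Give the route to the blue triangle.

turn right 146°, forward 10.8 m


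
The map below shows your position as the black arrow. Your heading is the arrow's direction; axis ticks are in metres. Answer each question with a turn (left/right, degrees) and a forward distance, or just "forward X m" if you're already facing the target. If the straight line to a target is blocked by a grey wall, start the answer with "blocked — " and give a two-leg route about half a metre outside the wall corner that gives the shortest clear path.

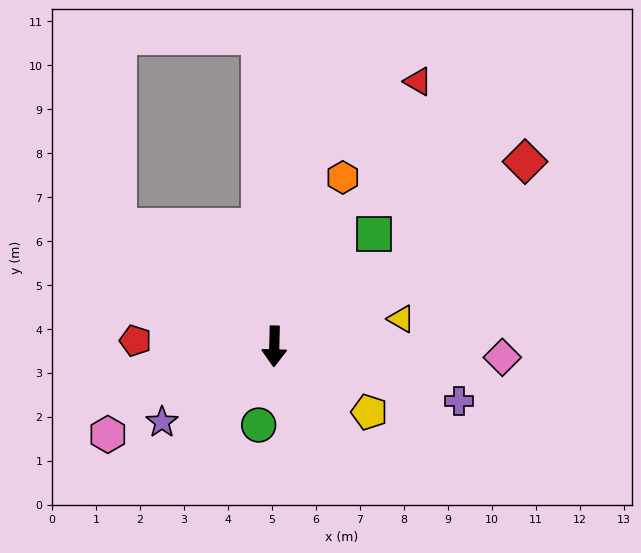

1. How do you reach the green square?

turn left 140°, forward 3.4 m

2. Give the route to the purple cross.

turn left 75°, forward 4.4 m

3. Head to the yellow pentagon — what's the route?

turn left 57°, forward 2.6 m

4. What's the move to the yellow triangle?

turn left 104°, forward 3.0 m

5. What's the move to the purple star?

turn right 55°, forward 3.1 m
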